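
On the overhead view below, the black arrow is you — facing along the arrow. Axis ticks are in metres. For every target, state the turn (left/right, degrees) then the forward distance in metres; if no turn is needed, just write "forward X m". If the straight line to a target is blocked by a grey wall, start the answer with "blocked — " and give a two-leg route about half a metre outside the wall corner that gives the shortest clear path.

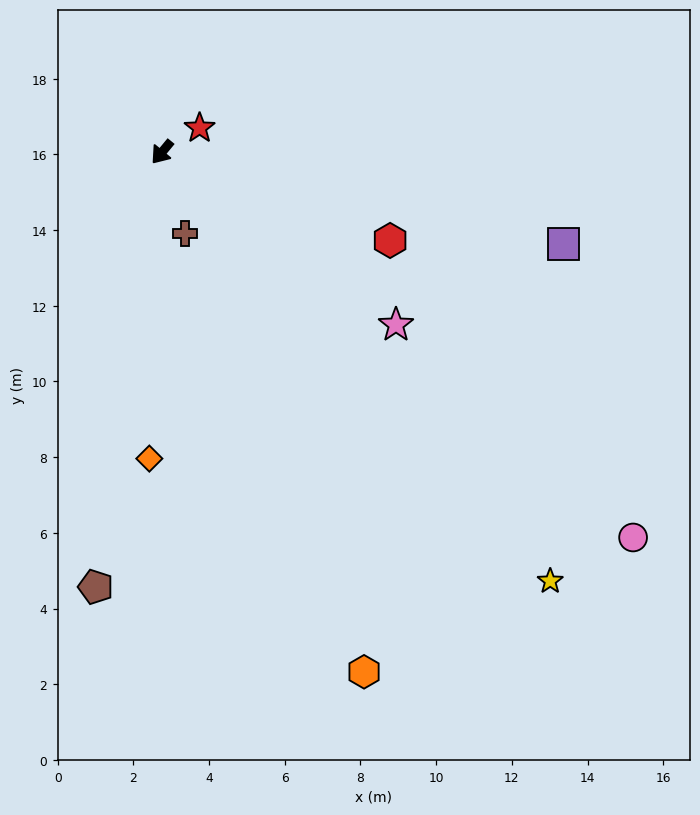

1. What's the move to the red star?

turn left 162°, forward 1.2 m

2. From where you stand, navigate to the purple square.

turn left 117°, forward 10.9 m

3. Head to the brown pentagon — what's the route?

turn left 31°, forward 11.6 m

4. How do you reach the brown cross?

turn left 55°, forward 2.2 m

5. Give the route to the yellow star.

turn left 82°, forward 15.3 m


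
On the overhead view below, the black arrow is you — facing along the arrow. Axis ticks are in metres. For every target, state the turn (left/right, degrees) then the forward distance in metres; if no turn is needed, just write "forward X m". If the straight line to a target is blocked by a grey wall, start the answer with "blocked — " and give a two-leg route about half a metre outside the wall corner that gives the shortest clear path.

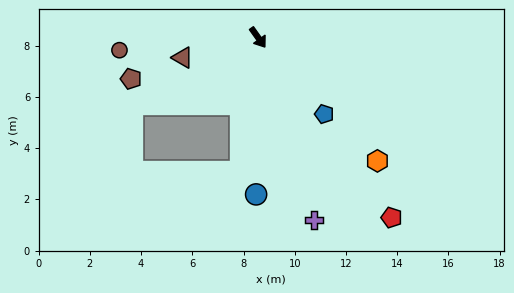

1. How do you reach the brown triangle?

turn right 111°, forward 3.1 m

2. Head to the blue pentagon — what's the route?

turn left 5°, forward 3.9 m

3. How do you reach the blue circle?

turn right 36°, forward 6.1 m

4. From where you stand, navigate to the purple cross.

turn right 18°, forward 7.4 m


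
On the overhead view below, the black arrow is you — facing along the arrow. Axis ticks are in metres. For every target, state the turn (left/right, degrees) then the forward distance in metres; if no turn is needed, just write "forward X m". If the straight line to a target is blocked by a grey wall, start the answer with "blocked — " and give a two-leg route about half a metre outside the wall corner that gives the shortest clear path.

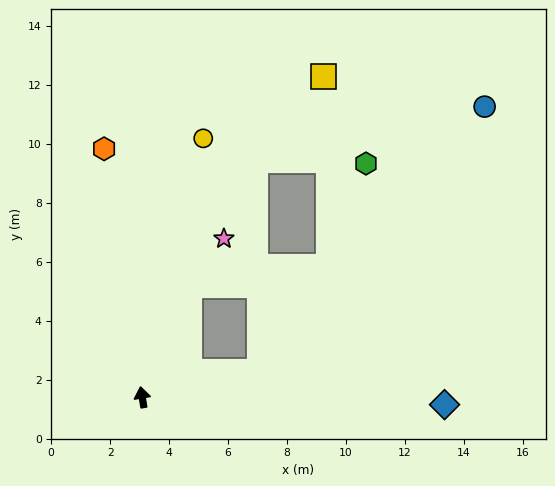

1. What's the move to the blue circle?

blocked — turn right 87°, forward 4.1 m, then turn left 37°, forward 11.8 m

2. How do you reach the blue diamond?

turn right 101°, forward 10.3 m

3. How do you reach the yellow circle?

turn right 23°, forward 9.0 m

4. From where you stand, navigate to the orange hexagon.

forward 8.5 m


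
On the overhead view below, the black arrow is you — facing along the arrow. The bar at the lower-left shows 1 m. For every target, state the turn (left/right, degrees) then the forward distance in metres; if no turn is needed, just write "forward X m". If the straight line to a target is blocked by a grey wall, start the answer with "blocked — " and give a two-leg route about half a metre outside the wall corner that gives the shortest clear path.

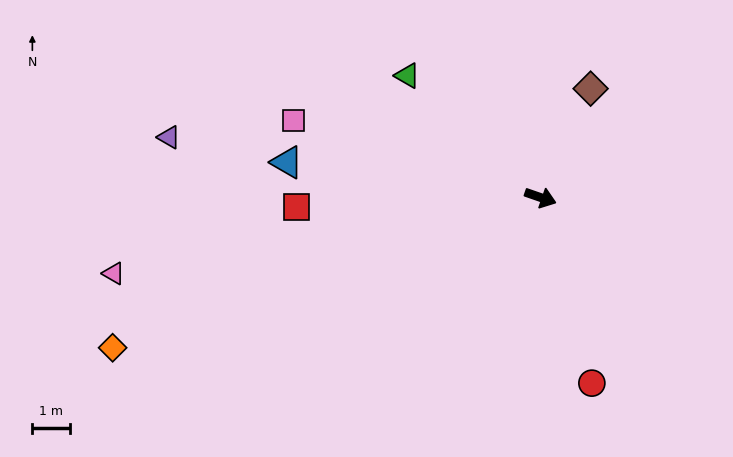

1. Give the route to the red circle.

turn right 55°, forward 5.2 m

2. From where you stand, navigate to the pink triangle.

turn right 151°, forward 11.6 m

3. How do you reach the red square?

turn right 159°, forward 6.5 m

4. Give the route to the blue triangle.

turn right 169°, forward 6.9 m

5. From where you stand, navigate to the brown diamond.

turn left 84°, forward 3.2 m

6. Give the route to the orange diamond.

turn right 142°, forward 12.2 m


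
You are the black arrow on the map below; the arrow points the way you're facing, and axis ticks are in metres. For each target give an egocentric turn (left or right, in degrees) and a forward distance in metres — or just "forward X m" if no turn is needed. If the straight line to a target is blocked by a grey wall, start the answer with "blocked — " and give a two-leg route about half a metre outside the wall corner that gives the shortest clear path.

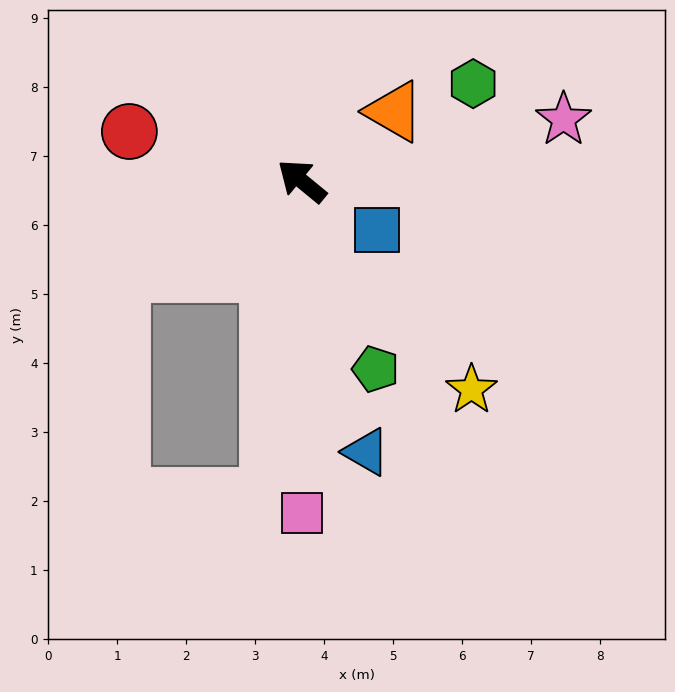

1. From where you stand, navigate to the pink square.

turn left 129°, forward 4.8 m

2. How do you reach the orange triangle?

turn right 104°, forward 1.7 m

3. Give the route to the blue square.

turn right 174°, forward 1.3 m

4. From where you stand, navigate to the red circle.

turn left 23°, forward 2.6 m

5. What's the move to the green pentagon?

turn left 151°, forward 2.9 m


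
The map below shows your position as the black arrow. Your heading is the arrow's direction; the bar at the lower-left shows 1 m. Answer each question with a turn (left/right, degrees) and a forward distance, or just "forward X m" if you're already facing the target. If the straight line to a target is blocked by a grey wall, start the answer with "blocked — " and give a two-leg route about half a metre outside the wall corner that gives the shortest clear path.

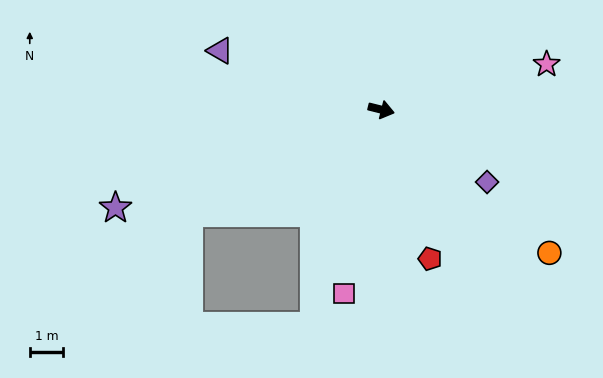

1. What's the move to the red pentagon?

turn right 58°, forward 4.7 m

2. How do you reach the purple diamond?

turn right 20°, forward 3.9 m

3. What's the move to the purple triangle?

turn left 174°, forward 5.2 m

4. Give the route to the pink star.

turn left 29°, forward 5.2 m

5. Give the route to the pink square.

turn right 87°, forward 5.6 m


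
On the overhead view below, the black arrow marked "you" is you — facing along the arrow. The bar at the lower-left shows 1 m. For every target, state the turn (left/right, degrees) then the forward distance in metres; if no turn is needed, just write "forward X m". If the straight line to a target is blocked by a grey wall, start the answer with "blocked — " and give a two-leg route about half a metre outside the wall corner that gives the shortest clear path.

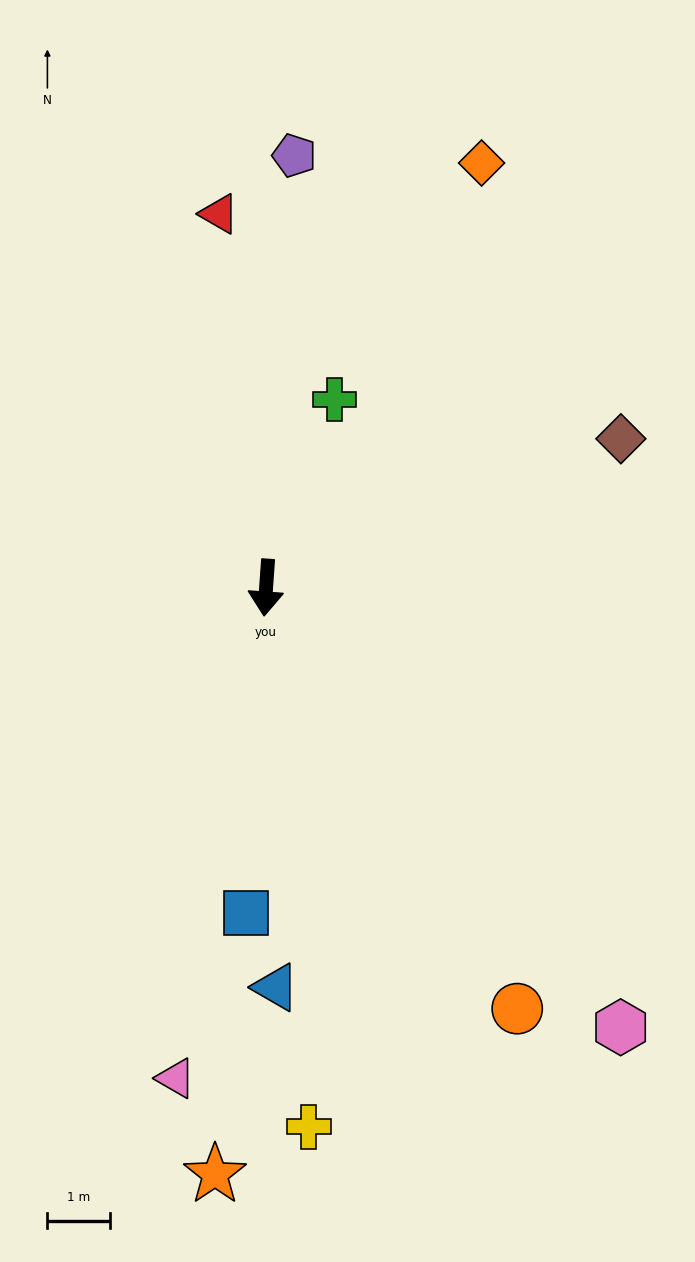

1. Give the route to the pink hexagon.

turn left 43°, forward 9.0 m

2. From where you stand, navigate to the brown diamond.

turn left 117°, forward 6.1 m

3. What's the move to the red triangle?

turn right 169°, forward 6.0 m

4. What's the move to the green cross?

turn left 164°, forward 3.2 m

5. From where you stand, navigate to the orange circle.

turn left 35°, forward 7.8 m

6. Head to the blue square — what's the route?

forward 5.2 m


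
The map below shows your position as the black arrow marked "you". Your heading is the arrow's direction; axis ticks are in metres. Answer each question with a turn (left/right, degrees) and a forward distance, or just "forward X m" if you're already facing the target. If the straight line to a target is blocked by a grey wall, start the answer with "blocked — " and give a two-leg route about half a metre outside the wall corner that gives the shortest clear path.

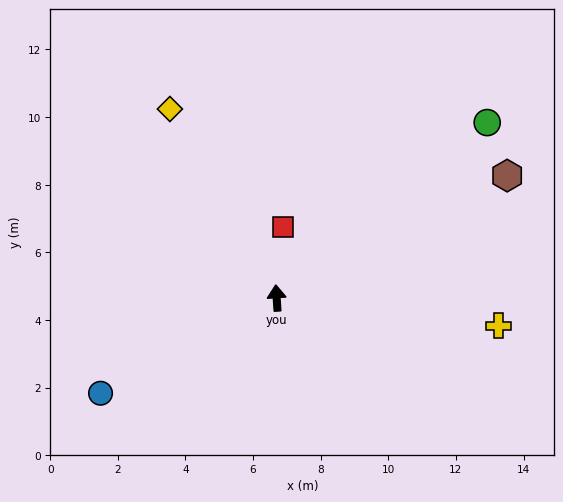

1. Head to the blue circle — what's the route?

turn left 115°, forward 5.9 m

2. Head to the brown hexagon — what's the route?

turn right 66°, forward 7.7 m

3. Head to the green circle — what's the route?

turn right 54°, forward 8.1 m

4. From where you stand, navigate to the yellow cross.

turn right 101°, forward 6.6 m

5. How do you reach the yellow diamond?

turn left 26°, forward 6.4 m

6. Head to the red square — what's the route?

turn right 9°, forward 2.1 m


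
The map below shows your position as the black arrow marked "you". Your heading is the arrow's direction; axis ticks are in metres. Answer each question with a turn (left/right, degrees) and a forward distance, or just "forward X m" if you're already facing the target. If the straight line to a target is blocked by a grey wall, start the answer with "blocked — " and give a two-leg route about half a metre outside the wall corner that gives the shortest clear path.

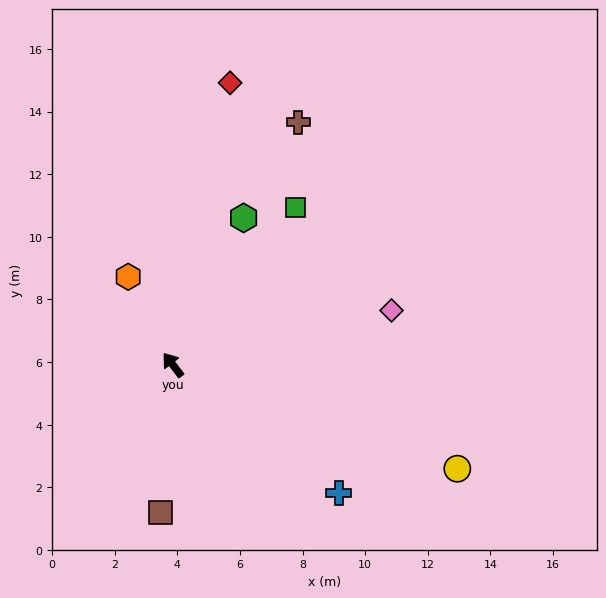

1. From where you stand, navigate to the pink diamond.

turn right 114°, forward 7.2 m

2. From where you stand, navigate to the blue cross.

turn right 165°, forward 6.7 m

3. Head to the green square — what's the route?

turn right 76°, forward 6.4 m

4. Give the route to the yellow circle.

turn right 148°, forward 9.7 m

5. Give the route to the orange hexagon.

turn right 11°, forward 3.2 m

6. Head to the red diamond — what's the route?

turn right 49°, forward 9.2 m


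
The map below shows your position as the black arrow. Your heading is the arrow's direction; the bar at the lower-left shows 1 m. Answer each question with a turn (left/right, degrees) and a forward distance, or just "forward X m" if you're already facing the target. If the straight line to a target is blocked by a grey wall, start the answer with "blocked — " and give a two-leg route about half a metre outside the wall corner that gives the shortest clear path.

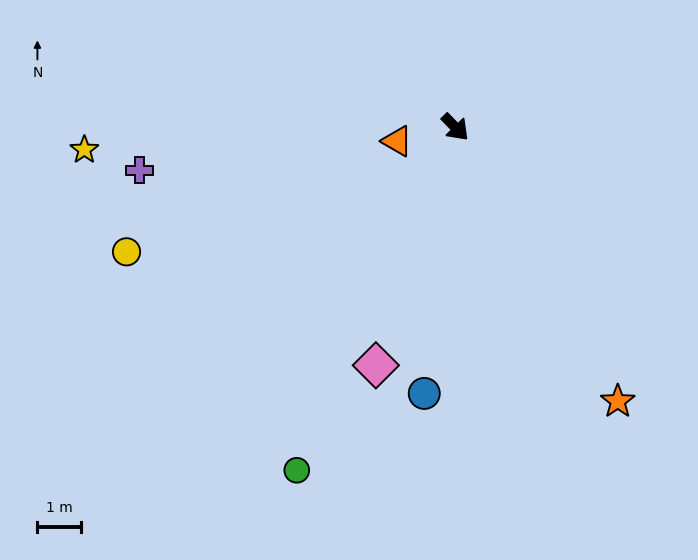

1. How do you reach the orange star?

turn right 14°, forward 7.3 m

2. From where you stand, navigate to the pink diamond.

turn right 63°, forward 5.7 m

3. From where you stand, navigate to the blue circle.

turn right 51°, forward 6.1 m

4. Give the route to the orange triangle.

turn right 121°, forward 1.4 m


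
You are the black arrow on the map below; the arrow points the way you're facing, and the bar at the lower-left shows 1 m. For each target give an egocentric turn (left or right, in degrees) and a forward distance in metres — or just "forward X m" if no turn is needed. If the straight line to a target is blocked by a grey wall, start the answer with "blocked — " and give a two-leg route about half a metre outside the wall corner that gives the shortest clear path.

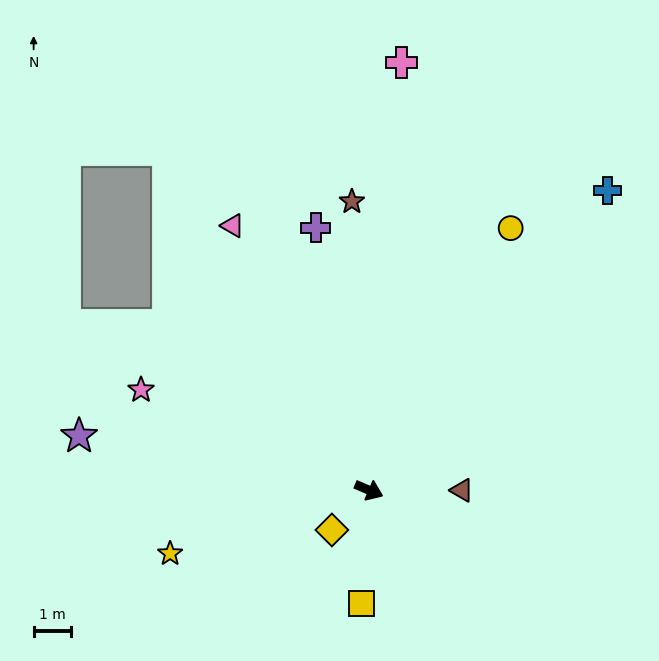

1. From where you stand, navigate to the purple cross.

turn left 125°, forward 7.1 m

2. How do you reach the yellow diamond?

turn right 110°, forward 1.4 m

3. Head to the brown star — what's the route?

turn left 116°, forward 7.7 m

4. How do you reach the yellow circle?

turn left 85°, forward 7.9 m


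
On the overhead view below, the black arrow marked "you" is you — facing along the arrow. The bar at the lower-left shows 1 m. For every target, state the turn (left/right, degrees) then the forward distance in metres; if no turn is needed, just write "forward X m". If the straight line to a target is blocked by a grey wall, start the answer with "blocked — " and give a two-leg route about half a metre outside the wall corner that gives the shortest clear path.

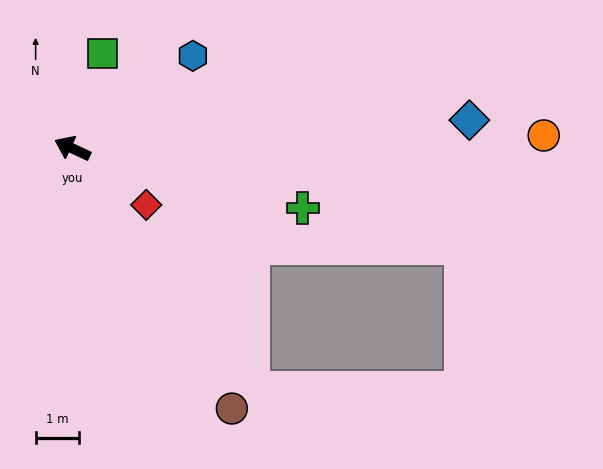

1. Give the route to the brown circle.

turn left 146°, forward 7.0 m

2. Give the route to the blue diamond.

turn right 151°, forward 9.1 m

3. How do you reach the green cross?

turn right 170°, forward 5.4 m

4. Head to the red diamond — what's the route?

turn left 168°, forward 2.1 m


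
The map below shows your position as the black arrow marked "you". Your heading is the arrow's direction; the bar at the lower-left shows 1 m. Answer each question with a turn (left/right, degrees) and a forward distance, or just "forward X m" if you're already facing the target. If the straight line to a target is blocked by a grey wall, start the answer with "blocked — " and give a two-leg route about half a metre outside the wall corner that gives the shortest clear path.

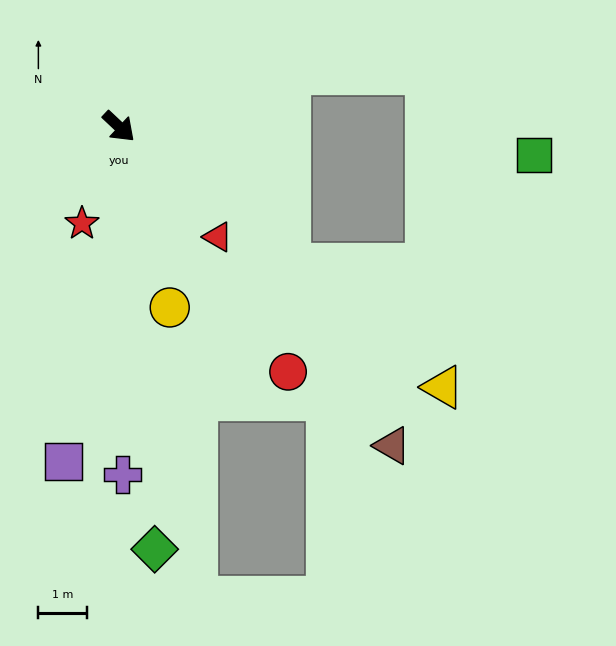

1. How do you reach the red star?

turn right 68°, forward 2.1 m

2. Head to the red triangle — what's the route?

turn right 5°, forward 3.0 m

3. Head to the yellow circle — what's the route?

turn right 31°, forward 3.8 m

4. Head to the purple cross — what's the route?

turn right 46°, forward 7.1 m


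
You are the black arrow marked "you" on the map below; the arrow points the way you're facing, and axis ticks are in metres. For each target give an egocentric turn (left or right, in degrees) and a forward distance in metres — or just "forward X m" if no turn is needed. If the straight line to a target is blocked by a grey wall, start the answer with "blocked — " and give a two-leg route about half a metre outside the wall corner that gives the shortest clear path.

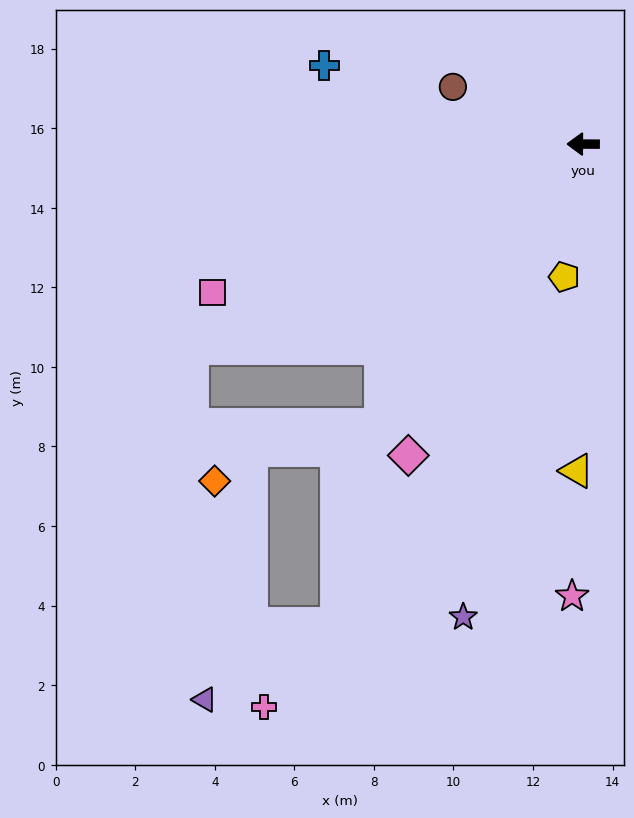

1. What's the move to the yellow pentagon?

turn left 82°, forward 3.4 m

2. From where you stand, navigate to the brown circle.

turn right 23°, forward 3.6 m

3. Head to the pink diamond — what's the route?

turn left 61°, forward 9.0 m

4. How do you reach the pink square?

turn left 22°, forward 10.0 m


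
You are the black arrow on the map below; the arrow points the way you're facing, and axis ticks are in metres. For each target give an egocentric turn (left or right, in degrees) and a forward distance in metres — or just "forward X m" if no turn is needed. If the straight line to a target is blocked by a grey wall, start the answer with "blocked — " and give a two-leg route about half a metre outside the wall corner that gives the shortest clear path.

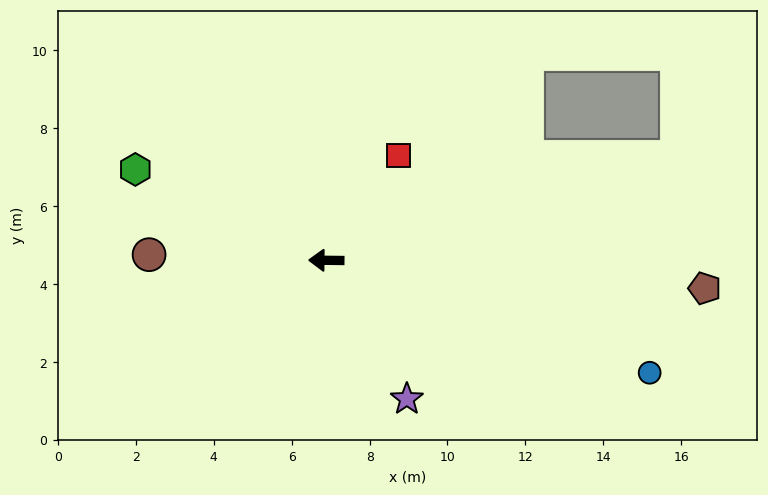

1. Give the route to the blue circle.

turn left 161°, forward 8.8 m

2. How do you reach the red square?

turn right 124°, forward 3.3 m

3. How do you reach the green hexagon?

turn right 25°, forward 5.4 m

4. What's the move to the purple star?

turn left 121°, forward 4.1 m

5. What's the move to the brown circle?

forward 4.6 m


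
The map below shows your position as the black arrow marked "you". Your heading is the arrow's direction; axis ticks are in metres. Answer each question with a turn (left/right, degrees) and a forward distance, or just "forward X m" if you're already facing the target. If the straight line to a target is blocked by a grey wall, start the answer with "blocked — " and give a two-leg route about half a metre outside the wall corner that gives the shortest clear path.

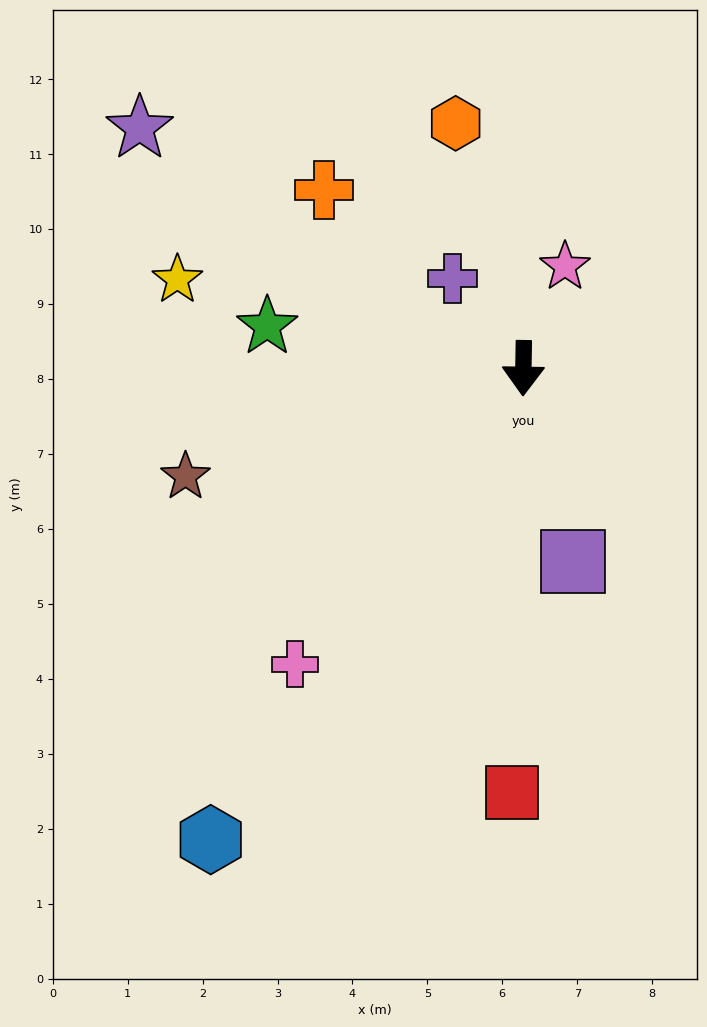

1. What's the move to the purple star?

turn right 121°, forward 6.0 m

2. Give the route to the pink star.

turn left 159°, forward 1.5 m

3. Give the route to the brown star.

turn right 71°, forward 4.7 m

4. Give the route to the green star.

turn right 98°, forward 3.5 m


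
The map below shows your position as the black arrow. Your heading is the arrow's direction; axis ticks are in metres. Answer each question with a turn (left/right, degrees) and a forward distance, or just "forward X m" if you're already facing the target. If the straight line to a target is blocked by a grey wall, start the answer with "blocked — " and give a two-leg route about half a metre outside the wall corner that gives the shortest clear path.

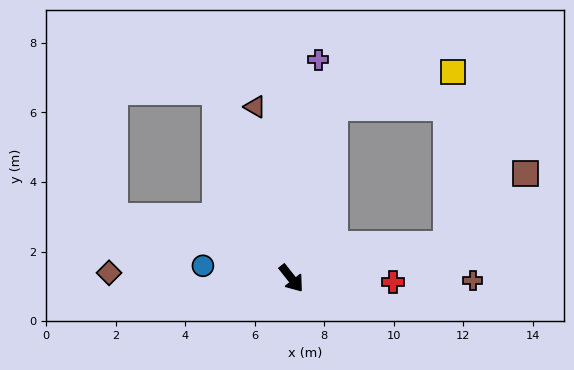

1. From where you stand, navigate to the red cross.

turn left 50°, forward 2.9 m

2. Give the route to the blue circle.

turn right 136°, forward 2.6 m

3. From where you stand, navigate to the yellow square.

blocked — turn left 128°, forward 5.1 m, then turn right 60°, forward 3.6 m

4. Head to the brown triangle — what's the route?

turn left 154°, forward 5.0 m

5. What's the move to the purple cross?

turn left 135°, forward 6.3 m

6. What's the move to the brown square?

blocked — turn left 63°, forward 4.6 m, then turn left 31°, forward 3.1 m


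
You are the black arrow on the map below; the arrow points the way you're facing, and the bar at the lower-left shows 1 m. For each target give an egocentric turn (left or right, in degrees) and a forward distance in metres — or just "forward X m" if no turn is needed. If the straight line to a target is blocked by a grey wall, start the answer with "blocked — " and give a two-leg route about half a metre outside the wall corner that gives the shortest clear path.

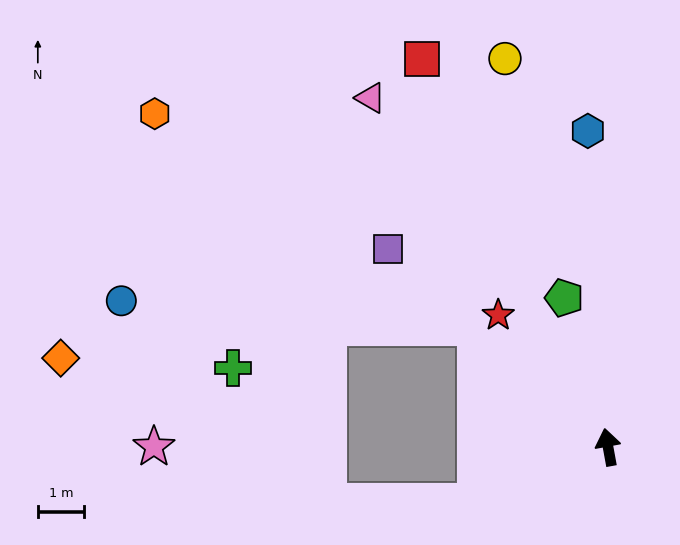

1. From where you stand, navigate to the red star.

turn left 29°, forward 3.7 m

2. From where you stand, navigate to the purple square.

turn left 38°, forward 6.4 m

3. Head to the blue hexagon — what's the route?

turn right 7°, forward 6.9 m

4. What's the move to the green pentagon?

turn left 6°, forward 3.4 m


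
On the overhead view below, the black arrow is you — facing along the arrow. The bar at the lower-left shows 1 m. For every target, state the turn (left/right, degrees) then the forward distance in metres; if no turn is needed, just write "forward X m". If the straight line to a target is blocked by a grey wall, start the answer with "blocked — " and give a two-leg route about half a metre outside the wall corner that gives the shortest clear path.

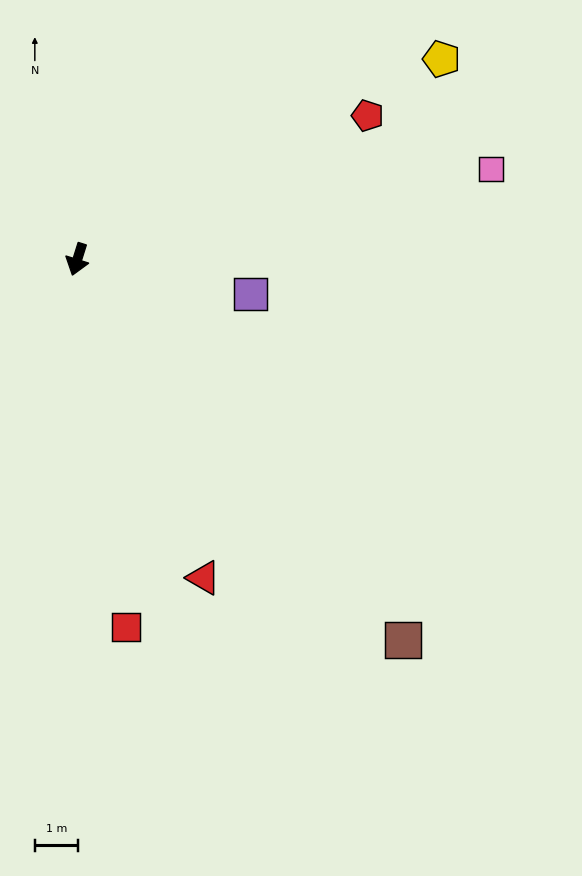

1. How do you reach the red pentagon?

turn left 134°, forward 7.5 m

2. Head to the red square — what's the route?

turn left 25°, forward 8.6 m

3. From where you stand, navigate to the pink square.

turn left 120°, forward 9.8 m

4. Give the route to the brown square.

turn left 58°, forward 11.6 m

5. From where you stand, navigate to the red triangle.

turn left 39°, forward 7.9 m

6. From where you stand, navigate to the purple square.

turn left 96°, forward 4.1 m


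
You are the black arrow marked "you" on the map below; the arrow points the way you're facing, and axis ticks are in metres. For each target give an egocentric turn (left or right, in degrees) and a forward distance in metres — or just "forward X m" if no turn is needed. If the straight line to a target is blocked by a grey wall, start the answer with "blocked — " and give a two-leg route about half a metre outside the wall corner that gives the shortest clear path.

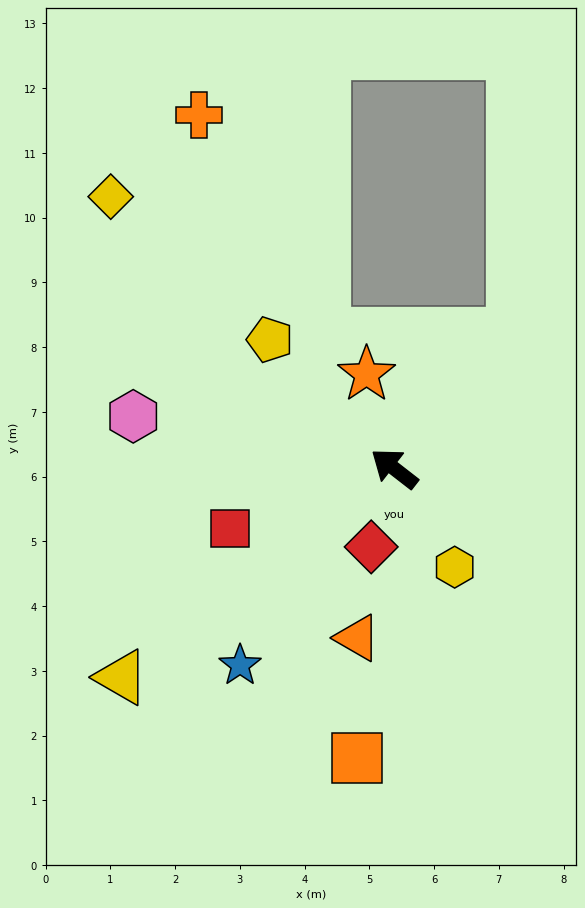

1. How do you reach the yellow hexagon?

turn left 159°, forward 1.8 m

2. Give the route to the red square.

turn left 58°, forward 2.7 m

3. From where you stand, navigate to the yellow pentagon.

turn right 8°, forward 2.8 m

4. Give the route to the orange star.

turn right 36°, forward 1.5 m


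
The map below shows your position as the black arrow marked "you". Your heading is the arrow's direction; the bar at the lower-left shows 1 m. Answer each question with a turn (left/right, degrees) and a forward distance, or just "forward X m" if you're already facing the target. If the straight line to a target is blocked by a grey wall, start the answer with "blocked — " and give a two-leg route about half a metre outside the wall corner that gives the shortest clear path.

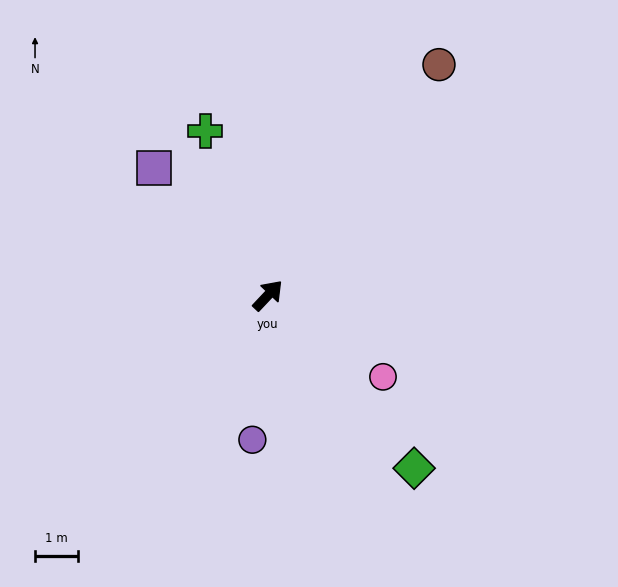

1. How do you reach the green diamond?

turn right 96°, forward 5.3 m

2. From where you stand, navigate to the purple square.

turn left 85°, forward 4.0 m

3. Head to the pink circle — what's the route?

turn right 82°, forward 3.3 m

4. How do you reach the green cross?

turn left 64°, forward 4.1 m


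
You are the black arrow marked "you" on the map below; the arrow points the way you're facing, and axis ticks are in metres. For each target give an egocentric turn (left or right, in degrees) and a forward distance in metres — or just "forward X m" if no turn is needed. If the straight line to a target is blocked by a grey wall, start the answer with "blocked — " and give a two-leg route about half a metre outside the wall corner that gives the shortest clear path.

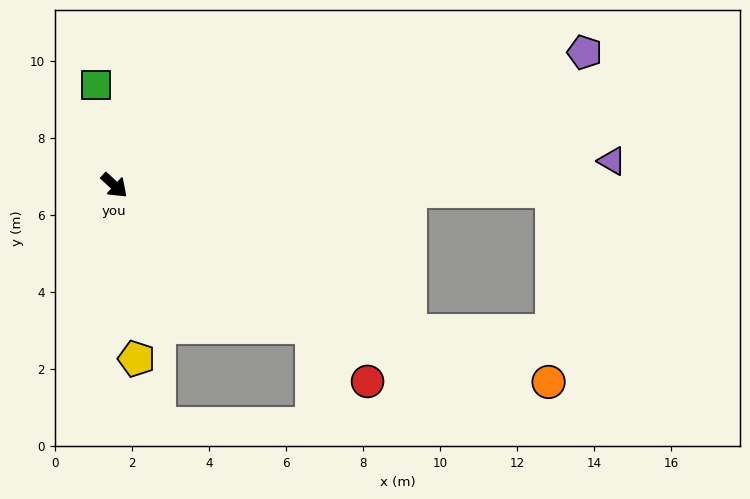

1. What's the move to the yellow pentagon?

turn right 40°, forward 4.5 m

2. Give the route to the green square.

turn left 143°, forward 2.7 m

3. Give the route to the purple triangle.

turn left 45°, forward 12.9 m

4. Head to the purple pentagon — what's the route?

turn left 58°, forward 12.7 m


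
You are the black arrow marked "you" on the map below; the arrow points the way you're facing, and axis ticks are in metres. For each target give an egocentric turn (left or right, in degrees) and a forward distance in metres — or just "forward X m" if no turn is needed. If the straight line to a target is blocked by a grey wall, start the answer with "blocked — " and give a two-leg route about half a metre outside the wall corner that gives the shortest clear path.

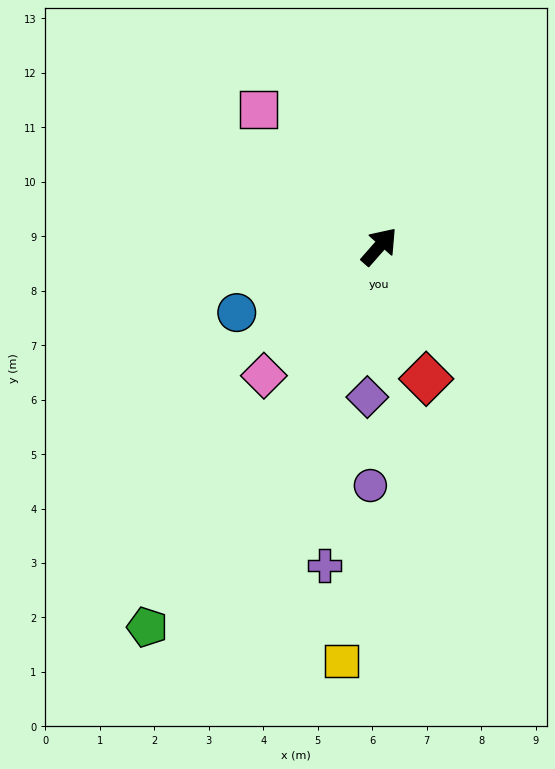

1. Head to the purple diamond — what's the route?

turn right 143°, forward 2.8 m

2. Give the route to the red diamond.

turn right 119°, forward 2.6 m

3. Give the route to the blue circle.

turn left 156°, forward 2.9 m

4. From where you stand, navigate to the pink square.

turn left 83°, forward 3.3 m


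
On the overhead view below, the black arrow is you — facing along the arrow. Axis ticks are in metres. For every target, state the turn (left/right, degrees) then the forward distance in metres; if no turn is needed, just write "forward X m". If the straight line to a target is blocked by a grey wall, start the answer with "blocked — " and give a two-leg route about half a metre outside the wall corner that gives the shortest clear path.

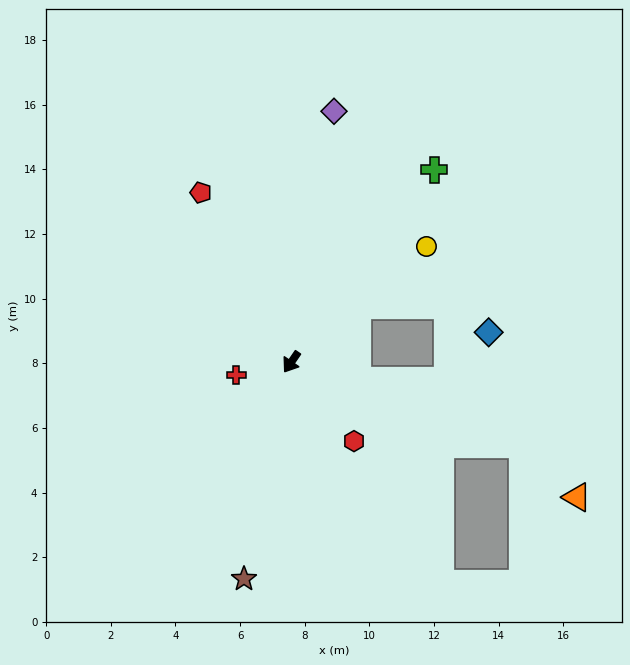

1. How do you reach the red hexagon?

turn left 73°, forward 3.1 m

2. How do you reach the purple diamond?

turn right 155°, forward 7.9 m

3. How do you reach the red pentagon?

turn right 117°, forward 5.9 m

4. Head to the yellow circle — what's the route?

turn left 165°, forward 5.5 m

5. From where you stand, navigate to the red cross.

turn right 42°, forward 1.8 m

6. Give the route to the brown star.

turn left 22°, forward 6.9 m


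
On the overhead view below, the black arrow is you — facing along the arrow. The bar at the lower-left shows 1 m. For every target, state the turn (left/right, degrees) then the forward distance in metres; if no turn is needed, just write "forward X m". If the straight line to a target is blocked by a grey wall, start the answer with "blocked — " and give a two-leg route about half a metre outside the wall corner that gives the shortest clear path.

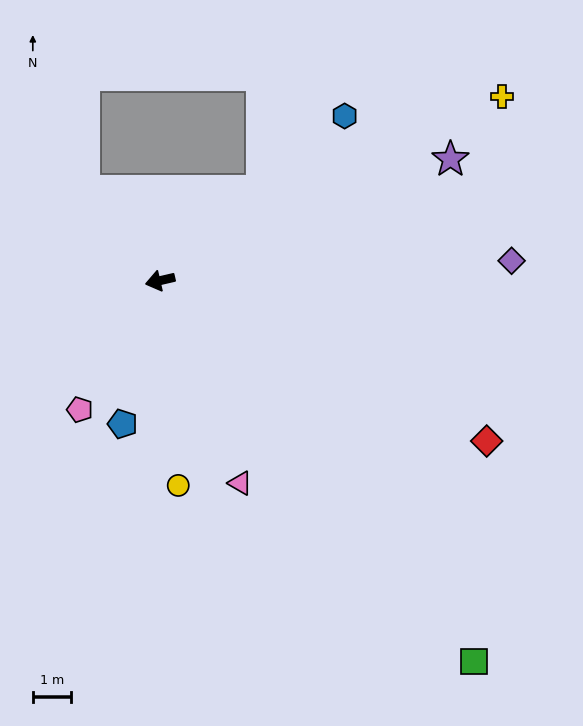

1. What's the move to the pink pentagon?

turn left 45°, forward 4.0 m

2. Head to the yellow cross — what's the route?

turn right 165°, forward 10.3 m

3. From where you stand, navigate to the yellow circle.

turn left 82°, forward 5.4 m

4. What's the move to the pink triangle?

turn left 99°, forward 5.8 m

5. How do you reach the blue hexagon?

turn right 151°, forward 6.5 m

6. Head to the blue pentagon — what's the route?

turn left 62°, forward 3.9 m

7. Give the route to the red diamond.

turn left 141°, forward 9.6 m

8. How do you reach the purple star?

turn right 170°, forward 8.3 m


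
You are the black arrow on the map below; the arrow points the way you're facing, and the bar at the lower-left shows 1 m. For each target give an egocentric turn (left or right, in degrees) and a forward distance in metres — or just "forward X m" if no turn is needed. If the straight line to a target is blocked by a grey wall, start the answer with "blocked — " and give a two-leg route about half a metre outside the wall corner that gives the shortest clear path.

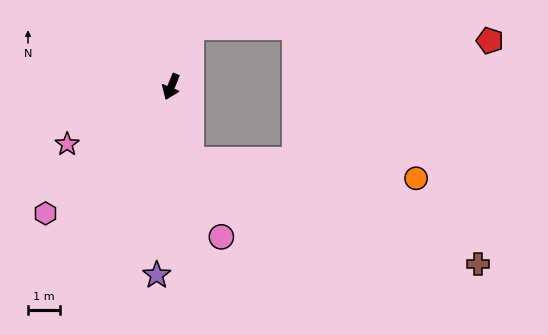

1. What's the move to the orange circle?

blocked — turn left 37°, forward 2.4 m, then turn left 71°, forward 7.1 m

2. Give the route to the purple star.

turn left 18°, forward 6.0 m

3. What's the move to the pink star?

turn right 39°, forward 3.7 m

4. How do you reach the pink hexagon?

turn right 22°, forward 5.6 m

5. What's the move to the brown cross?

blocked — turn left 37°, forward 2.4 m, then turn left 55°, forward 9.6 m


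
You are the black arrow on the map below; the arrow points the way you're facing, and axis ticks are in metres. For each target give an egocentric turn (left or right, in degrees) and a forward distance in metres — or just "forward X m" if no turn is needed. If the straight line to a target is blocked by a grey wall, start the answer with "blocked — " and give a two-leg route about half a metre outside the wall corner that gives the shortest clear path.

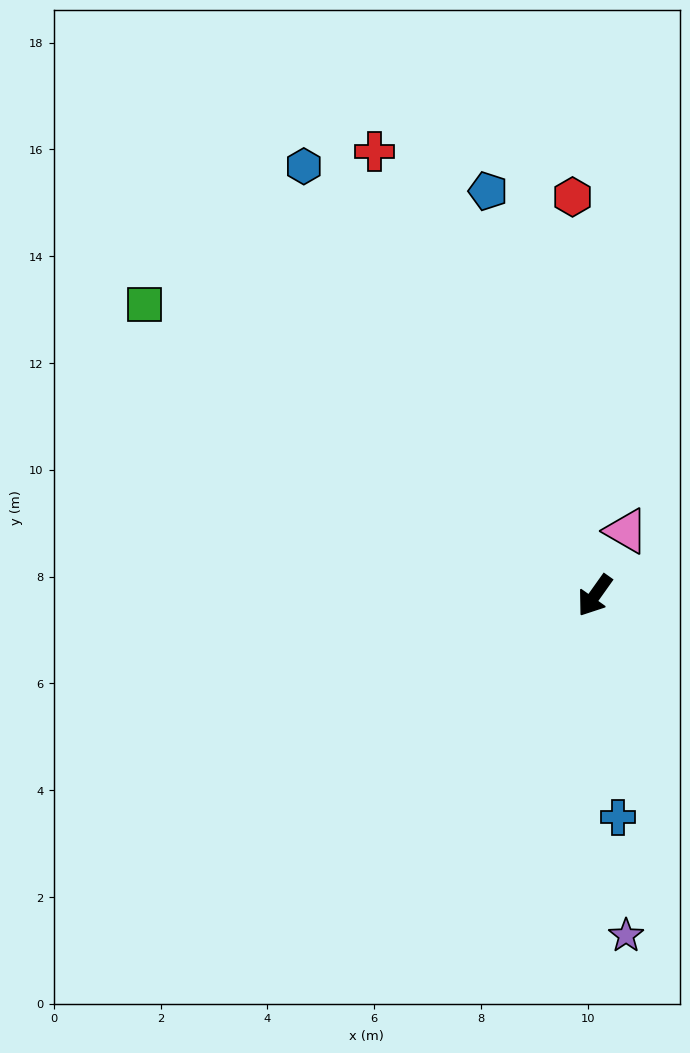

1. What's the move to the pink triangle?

turn right 171°, forward 1.3 m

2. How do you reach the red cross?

turn right 118°, forward 9.3 m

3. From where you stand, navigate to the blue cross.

turn left 41°, forward 4.2 m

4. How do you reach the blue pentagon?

turn right 130°, forward 7.8 m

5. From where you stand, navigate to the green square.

turn right 87°, forward 10.0 m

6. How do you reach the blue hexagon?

turn right 110°, forward 9.7 m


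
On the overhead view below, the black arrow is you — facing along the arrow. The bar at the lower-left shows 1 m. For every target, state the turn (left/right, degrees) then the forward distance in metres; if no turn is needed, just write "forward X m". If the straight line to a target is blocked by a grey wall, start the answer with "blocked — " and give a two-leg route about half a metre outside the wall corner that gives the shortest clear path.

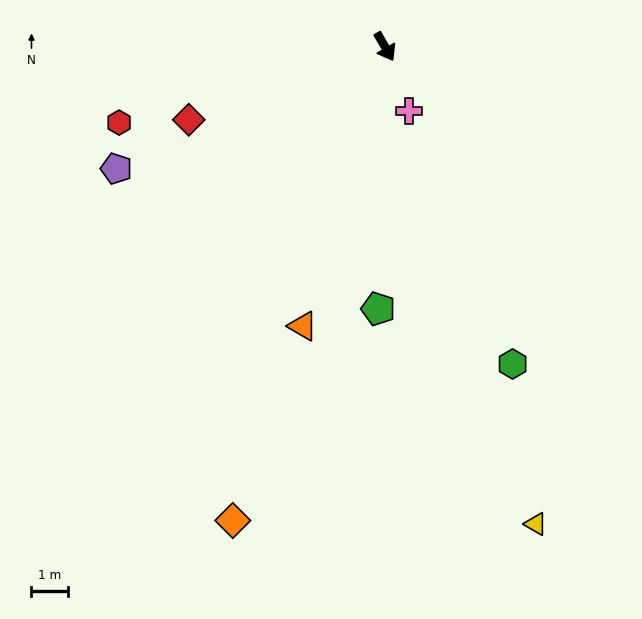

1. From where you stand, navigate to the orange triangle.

turn right 46°, forward 8.0 m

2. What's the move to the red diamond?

turn right 100°, forward 5.7 m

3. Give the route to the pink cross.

turn right 10°, forward 1.9 m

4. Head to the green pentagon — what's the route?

turn right 31°, forward 7.2 m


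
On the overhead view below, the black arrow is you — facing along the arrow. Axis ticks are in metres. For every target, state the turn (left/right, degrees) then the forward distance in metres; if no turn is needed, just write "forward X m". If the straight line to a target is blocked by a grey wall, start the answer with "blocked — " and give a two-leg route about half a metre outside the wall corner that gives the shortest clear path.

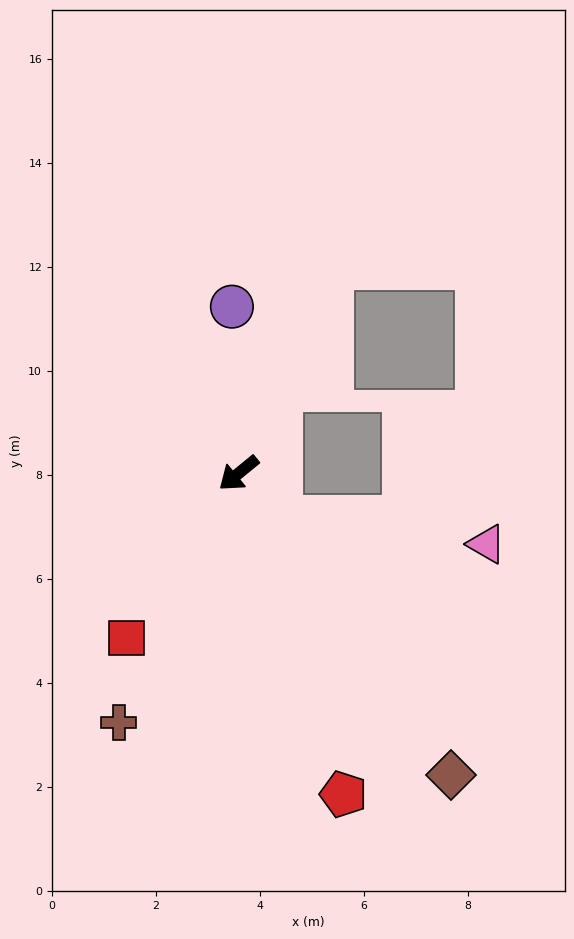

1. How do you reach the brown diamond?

turn left 86°, forward 7.1 m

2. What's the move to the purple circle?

turn right 127°, forward 3.2 m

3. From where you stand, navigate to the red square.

turn left 16°, forward 3.8 m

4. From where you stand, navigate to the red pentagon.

turn left 69°, forward 6.5 m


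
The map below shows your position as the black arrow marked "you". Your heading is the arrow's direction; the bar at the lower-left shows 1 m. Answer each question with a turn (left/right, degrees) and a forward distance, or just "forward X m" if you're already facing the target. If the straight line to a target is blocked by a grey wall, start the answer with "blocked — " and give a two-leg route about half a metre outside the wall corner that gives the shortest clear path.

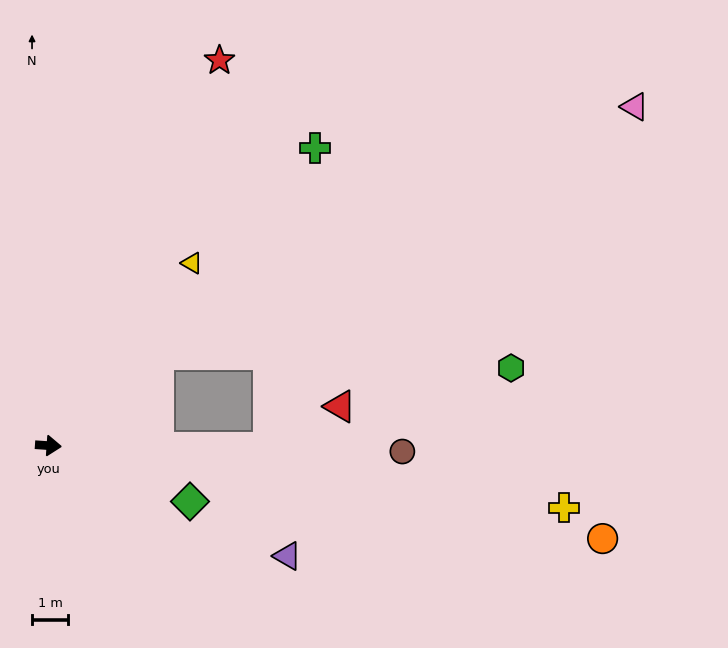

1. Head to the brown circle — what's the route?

turn left 3°, forward 9.8 m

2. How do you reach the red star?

turn left 70°, forward 11.6 m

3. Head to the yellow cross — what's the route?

turn right 3°, forward 14.3 m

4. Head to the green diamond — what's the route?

turn right 18°, forward 4.2 m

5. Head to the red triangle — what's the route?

blocked — turn left 3°, forward 6.1 m, then turn left 31°, forward 2.3 m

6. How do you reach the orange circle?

turn right 6°, forward 15.5 m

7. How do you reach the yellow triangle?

turn left 56°, forward 6.4 m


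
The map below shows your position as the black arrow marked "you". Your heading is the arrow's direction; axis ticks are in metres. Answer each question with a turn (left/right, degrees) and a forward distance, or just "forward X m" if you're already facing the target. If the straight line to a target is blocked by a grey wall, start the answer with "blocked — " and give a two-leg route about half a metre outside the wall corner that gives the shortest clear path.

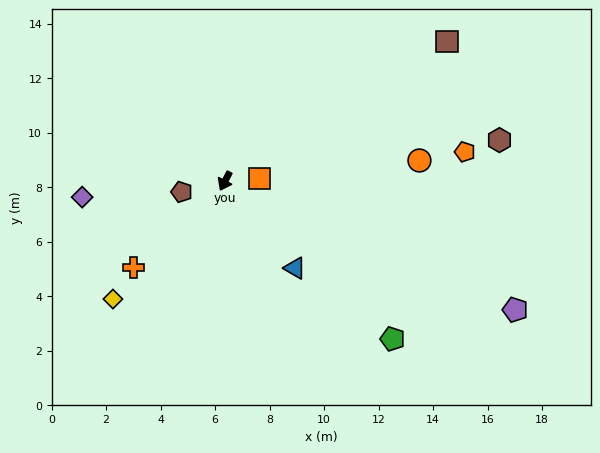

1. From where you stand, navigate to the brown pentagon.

turn right 49°, forward 1.6 m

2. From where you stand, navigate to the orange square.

turn left 122°, forward 1.3 m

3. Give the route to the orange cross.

turn right 19°, forward 4.6 m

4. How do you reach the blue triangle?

turn left 66°, forward 4.1 m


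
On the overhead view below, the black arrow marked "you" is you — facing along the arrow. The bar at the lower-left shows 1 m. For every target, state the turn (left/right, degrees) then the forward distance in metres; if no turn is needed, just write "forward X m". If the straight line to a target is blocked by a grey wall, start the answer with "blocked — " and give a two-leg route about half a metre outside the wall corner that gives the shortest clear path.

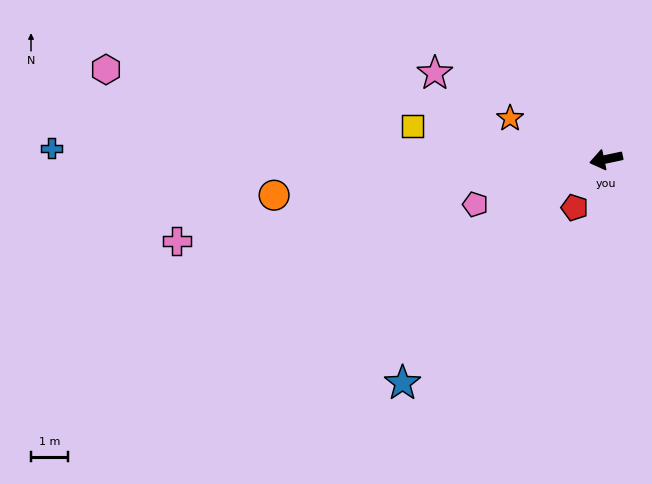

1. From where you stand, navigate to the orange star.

turn right 35°, forward 2.8 m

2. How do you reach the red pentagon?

turn left 45°, forward 1.6 m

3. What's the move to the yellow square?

turn right 22°, forward 5.3 m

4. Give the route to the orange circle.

turn right 6°, forward 9.0 m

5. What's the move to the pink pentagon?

turn left 7°, forward 3.7 m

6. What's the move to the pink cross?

forward 11.8 m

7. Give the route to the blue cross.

turn right 13°, forward 15.0 m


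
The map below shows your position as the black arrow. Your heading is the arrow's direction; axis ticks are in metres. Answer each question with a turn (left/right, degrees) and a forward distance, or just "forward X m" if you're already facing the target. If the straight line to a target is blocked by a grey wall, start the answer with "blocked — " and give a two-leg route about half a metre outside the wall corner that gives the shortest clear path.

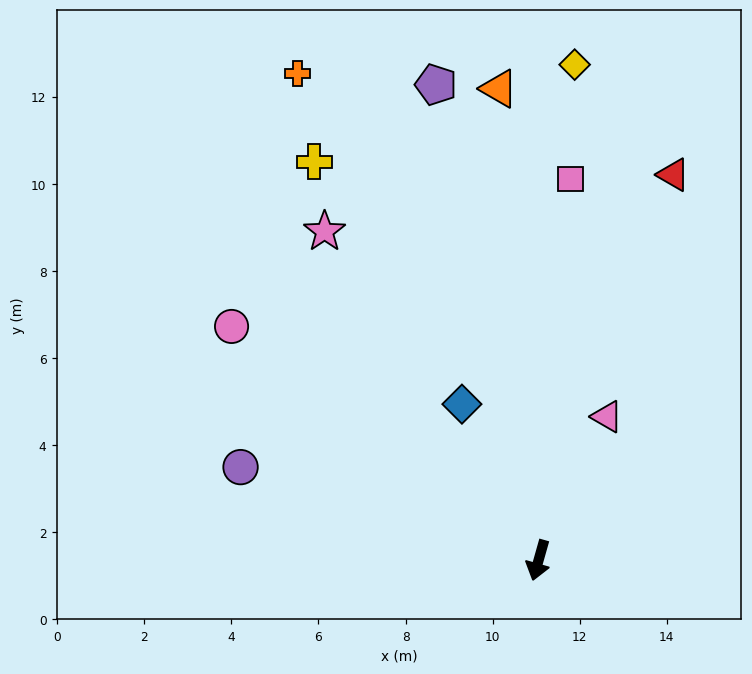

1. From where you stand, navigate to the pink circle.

turn right 112°, forward 8.9 m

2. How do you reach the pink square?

turn right 169°, forward 8.8 m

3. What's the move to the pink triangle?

turn left 170°, forward 3.7 m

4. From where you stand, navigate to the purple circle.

turn right 92°, forward 7.2 m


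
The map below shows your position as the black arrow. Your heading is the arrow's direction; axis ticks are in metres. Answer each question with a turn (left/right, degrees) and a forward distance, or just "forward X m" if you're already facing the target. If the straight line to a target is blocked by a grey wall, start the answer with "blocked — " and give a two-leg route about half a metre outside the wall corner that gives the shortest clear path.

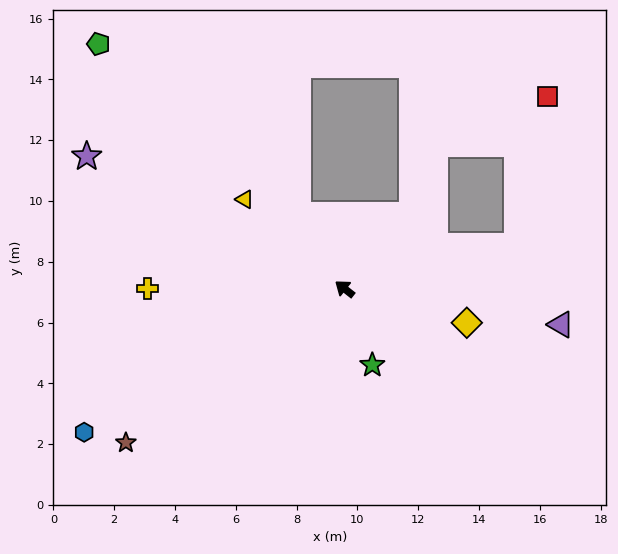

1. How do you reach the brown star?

turn left 73°, forward 8.8 m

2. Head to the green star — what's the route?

turn left 148°, forward 2.7 m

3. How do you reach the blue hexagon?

turn left 67°, forward 9.8 m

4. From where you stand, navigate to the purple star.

turn left 11°, forward 9.5 m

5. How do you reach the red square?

blocked — turn right 128°, forward 5.8 m, then turn left 64°, forward 5.0 m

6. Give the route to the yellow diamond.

turn right 157°, forward 4.2 m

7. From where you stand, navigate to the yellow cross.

turn left 38°, forward 6.5 m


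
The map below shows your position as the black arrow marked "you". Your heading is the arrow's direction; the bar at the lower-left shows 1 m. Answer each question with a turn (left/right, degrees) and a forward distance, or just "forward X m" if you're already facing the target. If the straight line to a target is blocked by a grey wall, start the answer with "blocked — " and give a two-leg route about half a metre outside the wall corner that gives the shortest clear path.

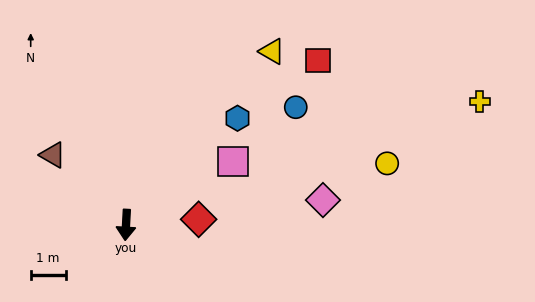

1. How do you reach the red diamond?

turn left 98°, forward 2.1 m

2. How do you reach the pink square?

turn left 124°, forward 3.6 m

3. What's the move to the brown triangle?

turn right 131°, forward 2.9 m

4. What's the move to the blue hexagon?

turn left 137°, forward 4.4 m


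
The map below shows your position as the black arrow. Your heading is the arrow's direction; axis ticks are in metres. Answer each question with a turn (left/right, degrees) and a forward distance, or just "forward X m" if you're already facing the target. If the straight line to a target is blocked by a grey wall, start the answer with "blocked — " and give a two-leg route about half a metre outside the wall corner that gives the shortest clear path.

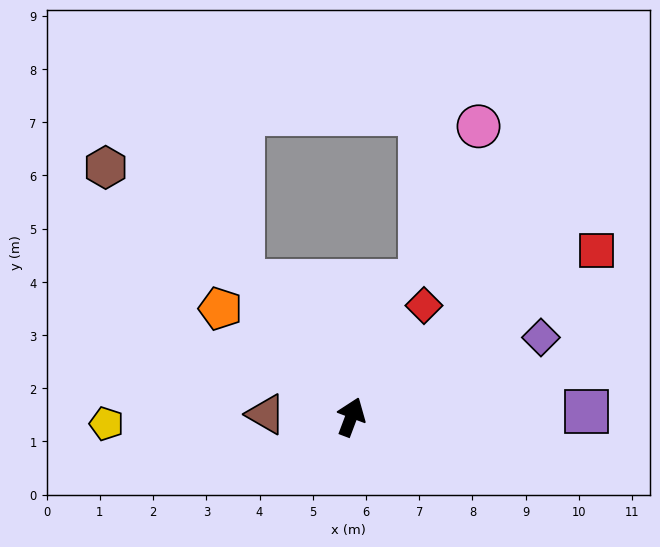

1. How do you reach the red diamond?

turn right 12°, forward 2.5 m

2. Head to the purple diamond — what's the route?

turn right 47°, forward 3.9 m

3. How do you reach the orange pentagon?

turn left 71°, forward 3.2 m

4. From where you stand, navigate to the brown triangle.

turn left 109°, forward 1.6 m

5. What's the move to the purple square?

turn right 68°, forward 4.4 m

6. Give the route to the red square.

turn right 35°, forward 5.6 m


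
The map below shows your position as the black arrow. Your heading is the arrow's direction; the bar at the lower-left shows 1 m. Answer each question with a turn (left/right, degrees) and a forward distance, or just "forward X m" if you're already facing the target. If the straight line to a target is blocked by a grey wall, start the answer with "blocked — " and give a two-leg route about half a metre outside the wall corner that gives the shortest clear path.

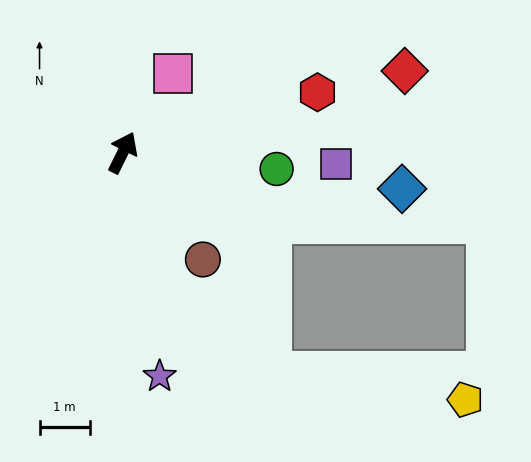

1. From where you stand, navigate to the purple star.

turn right 144°, forward 4.5 m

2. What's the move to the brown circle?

turn right 117°, forward 2.7 m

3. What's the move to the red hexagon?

turn right 46°, forward 4.0 m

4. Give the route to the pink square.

turn right 6°, forward 1.9 m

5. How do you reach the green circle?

turn right 70°, forward 3.1 m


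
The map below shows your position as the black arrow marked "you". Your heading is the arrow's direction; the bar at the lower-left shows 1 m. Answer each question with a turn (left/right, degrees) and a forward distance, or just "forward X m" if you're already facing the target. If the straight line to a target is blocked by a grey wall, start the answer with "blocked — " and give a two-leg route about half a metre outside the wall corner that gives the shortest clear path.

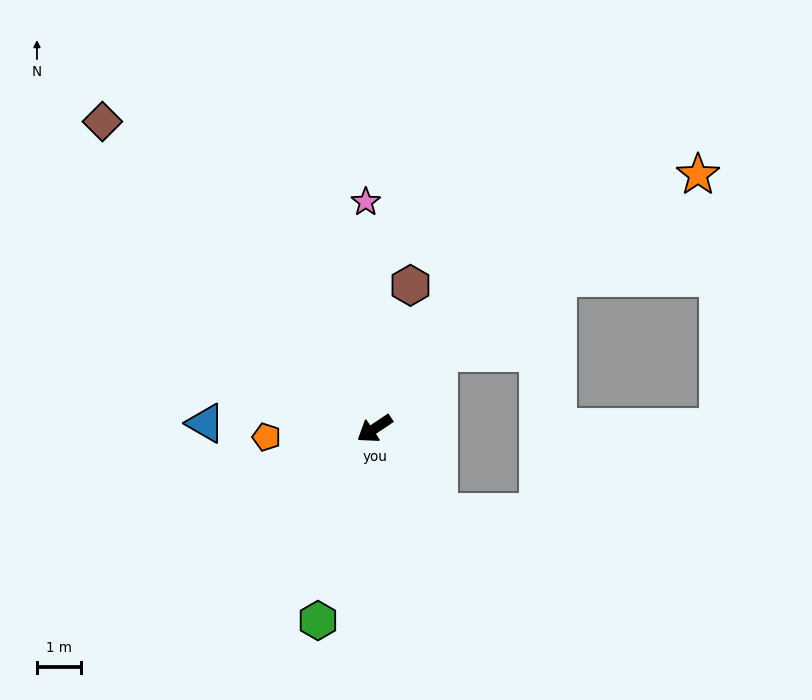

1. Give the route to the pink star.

turn right 122°, forward 5.2 m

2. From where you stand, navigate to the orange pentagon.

turn right 29°, forward 2.5 m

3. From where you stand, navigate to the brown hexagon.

turn right 138°, forward 3.4 m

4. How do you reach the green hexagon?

turn left 40°, forward 4.6 m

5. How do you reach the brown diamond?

turn right 82°, forward 9.4 m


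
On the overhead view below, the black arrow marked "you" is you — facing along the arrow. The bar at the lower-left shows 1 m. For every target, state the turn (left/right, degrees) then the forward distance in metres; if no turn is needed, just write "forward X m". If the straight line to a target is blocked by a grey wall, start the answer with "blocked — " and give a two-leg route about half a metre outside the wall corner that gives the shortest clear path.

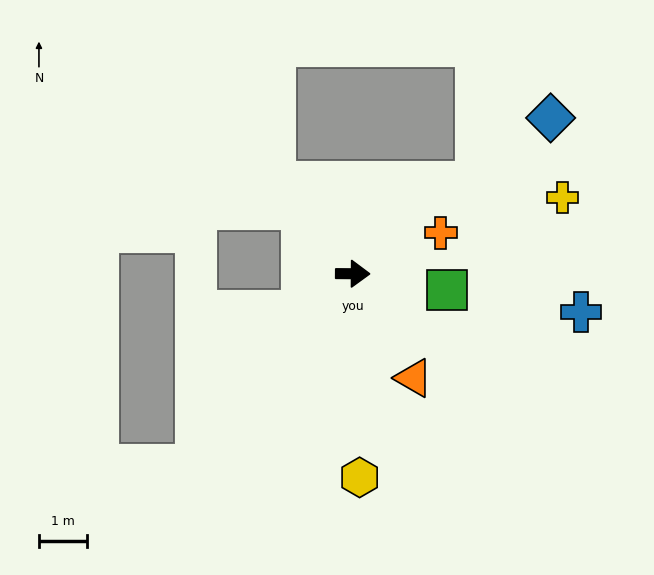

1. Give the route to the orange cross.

turn left 25°, forward 2.0 m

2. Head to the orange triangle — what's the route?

turn right 59°, forward 2.5 m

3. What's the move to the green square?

turn right 9°, forward 2.0 m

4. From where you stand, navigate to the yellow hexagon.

turn right 88°, forward 4.2 m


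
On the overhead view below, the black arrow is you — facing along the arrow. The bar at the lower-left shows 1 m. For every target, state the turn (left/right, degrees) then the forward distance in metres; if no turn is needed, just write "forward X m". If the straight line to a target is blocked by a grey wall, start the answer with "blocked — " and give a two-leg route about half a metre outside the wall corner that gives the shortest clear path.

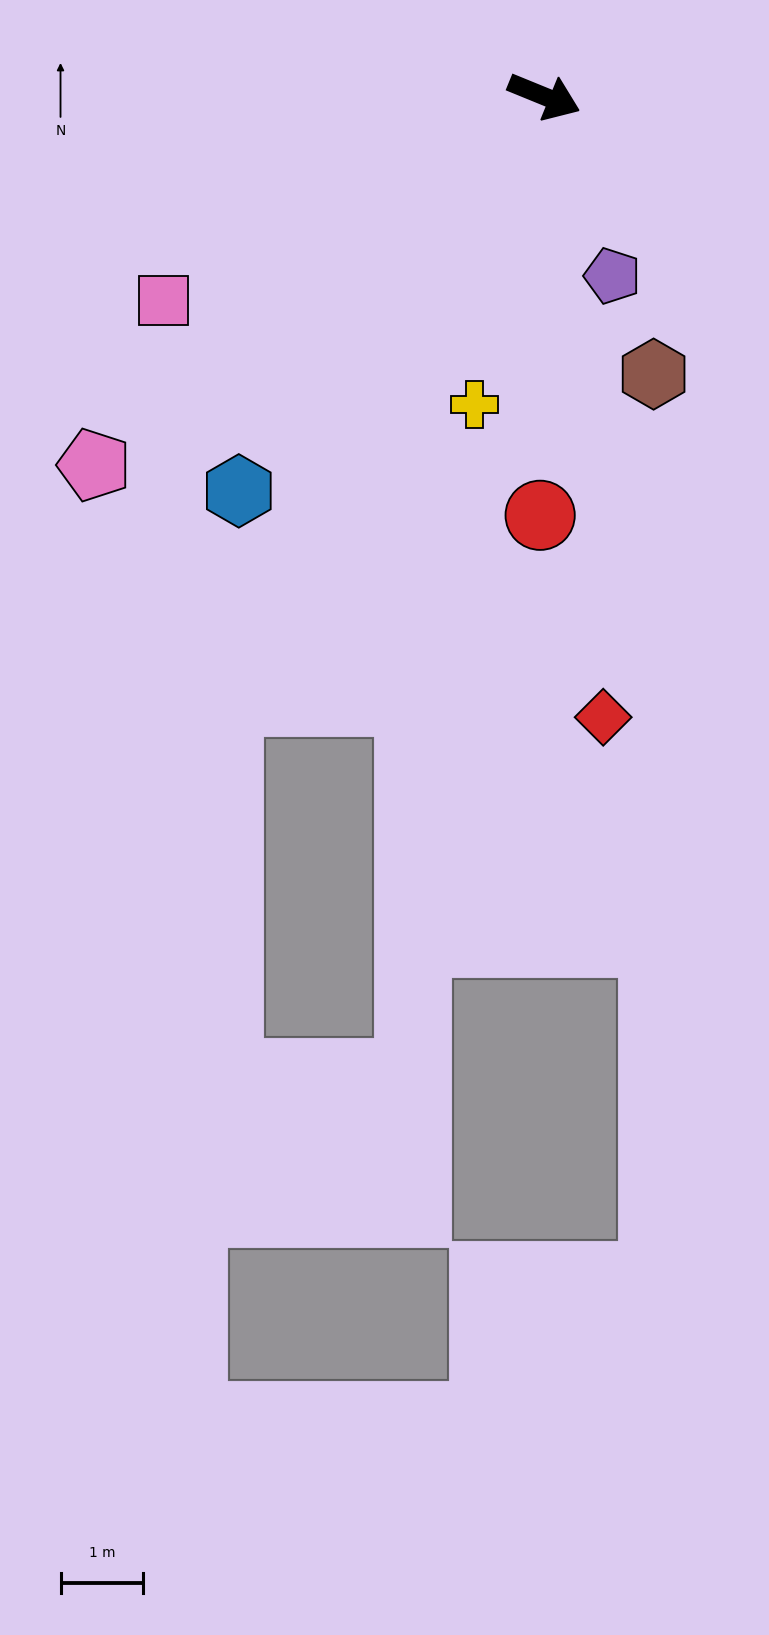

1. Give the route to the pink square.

turn right 130°, forward 5.2 m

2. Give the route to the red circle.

turn right 68°, forward 5.1 m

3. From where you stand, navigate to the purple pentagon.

turn right 47°, forward 2.3 m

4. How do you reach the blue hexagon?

turn right 106°, forward 6.0 m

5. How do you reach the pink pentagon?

turn right 118°, forward 7.1 m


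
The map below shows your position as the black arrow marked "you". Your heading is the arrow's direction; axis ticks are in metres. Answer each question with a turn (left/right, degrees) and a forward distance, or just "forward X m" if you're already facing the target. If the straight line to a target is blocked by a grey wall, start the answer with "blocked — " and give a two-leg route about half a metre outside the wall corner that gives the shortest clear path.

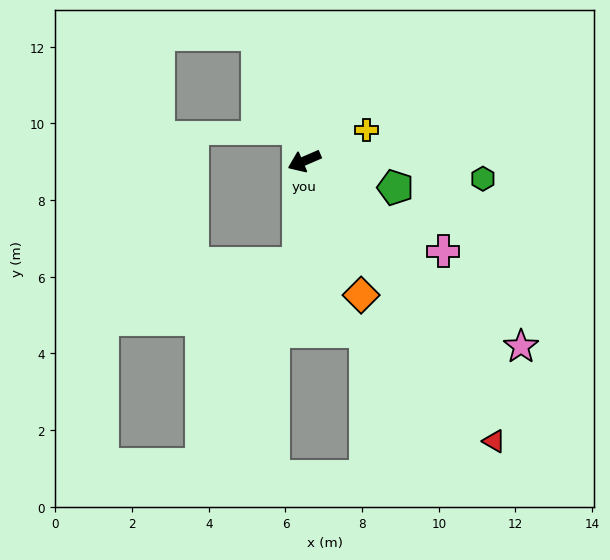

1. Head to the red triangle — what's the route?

turn left 101°, forward 8.8 m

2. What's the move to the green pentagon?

turn left 140°, forward 2.5 m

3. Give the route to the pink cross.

turn left 124°, forward 4.3 m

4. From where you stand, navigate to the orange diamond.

turn left 90°, forward 3.8 m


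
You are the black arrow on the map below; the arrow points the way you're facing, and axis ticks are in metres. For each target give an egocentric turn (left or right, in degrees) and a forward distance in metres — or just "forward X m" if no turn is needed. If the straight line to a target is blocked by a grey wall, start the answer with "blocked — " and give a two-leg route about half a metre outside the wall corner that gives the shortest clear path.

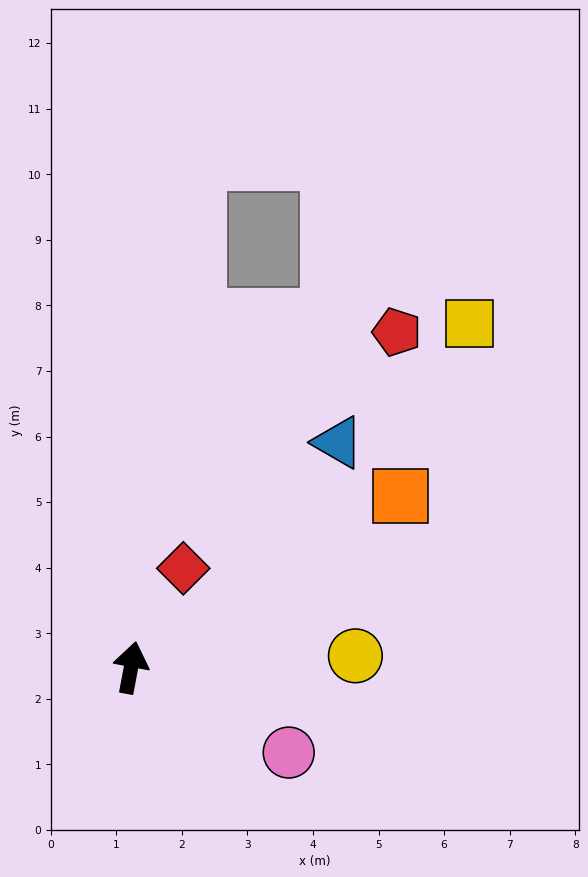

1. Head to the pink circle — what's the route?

turn right 108°, forward 2.7 m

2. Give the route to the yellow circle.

turn right 76°, forward 3.4 m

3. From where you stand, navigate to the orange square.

turn right 47°, forward 4.9 m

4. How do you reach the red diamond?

turn right 17°, forward 1.7 m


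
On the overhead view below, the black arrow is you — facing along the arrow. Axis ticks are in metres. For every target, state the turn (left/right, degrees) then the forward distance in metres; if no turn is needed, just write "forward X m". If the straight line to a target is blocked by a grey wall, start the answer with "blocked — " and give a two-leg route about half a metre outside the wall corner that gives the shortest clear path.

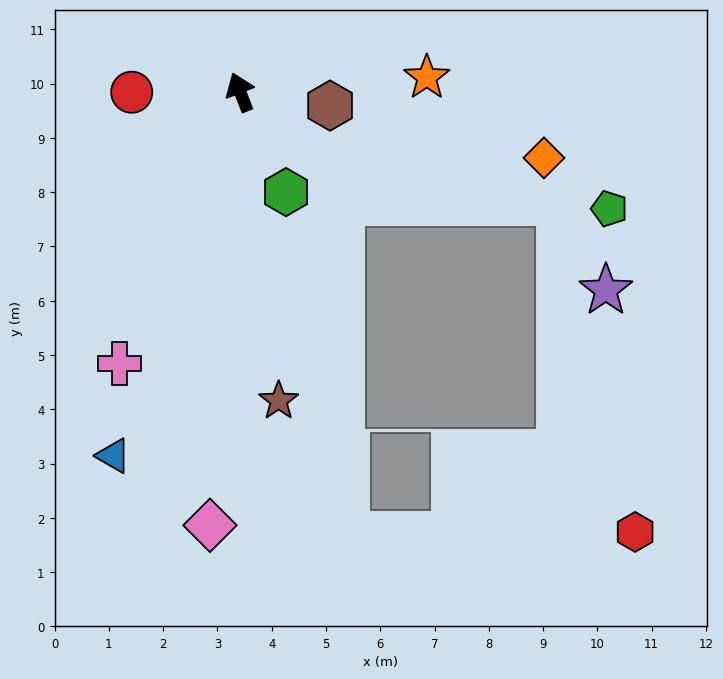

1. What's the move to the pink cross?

turn left 135°, forward 5.5 m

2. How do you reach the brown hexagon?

turn right 120°, forward 1.7 m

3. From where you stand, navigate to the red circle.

turn left 69°, forward 2.0 m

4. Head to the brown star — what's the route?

turn left 166°, forward 5.7 m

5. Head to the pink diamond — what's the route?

turn left 155°, forward 8.0 m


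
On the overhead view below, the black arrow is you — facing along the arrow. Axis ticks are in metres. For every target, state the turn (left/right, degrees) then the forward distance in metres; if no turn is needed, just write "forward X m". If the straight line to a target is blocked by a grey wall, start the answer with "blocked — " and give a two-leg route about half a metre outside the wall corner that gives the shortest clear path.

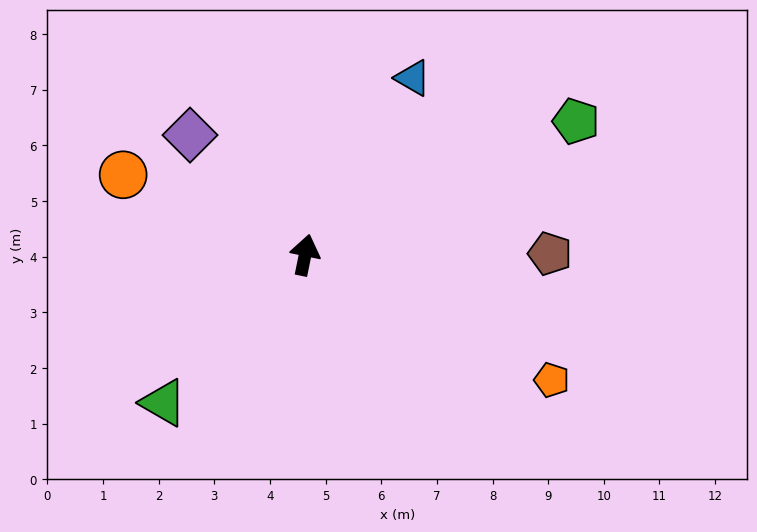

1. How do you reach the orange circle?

turn left 78°, forward 3.6 m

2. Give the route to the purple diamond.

turn left 55°, forward 3.0 m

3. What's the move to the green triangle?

turn left 148°, forward 3.7 m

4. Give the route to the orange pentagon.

turn right 105°, forward 5.0 m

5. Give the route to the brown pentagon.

turn right 78°, forward 4.4 m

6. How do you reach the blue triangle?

turn right 20°, forward 3.7 m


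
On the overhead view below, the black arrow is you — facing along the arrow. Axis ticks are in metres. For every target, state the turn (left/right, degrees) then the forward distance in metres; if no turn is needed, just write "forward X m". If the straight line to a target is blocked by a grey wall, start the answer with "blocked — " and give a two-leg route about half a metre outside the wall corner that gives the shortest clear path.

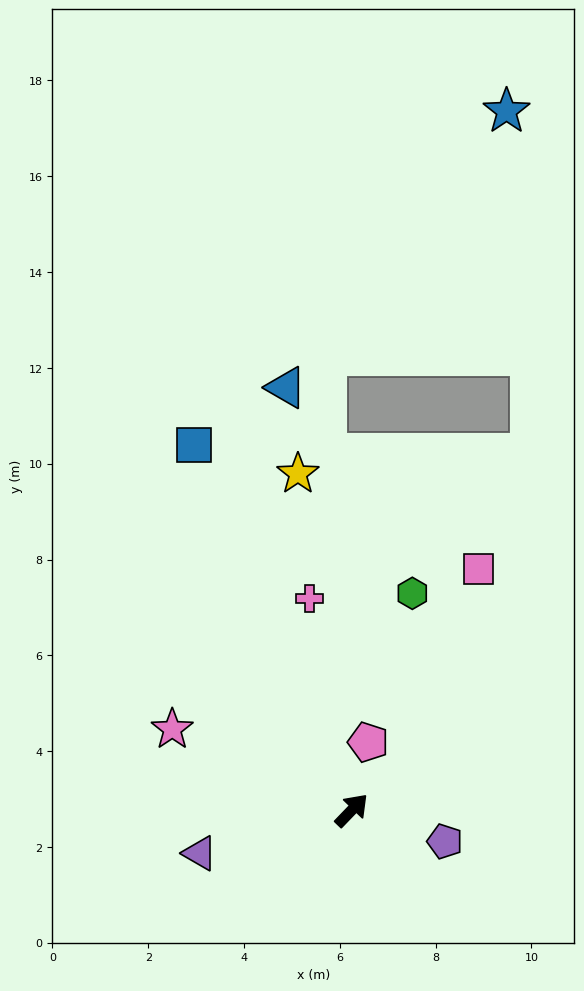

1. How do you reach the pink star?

turn left 110°, forward 4.1 m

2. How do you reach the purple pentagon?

turn right 65°, forward 2.1 m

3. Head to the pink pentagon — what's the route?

turn left 30°, forward 1.5 m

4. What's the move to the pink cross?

turn left 55°, forward 4.5 m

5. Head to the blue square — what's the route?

turn left 67°, forward 8.3 m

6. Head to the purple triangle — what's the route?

turn left 150°, forward 3.3 m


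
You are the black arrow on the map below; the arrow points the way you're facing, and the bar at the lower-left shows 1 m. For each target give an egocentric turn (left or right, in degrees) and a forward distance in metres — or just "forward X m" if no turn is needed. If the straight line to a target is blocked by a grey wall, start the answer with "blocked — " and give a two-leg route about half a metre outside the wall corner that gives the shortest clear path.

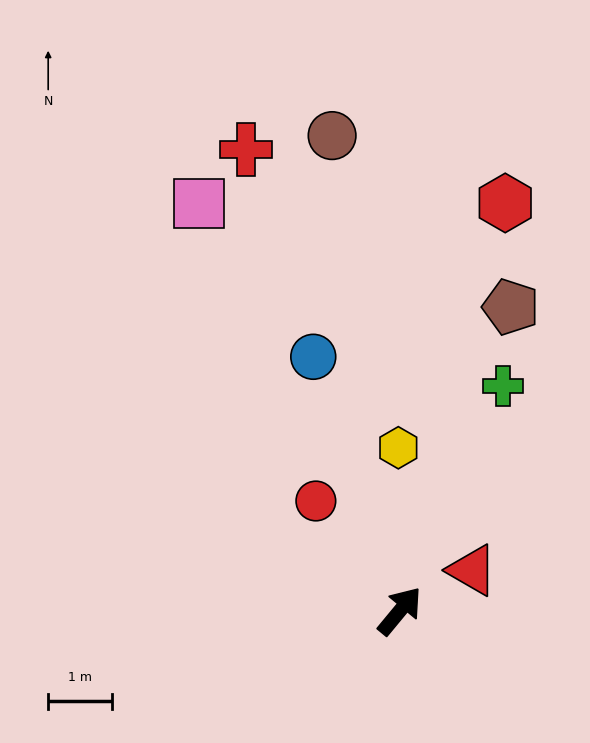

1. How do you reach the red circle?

turn left 77°, forward 2.2 m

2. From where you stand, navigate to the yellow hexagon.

turn left 40°, forward 2.6 m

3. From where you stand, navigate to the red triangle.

turn right 21°, forward 1.3 m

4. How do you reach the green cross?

turn left 15°, forward 3.9 m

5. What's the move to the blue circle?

turn left 58°, forward 4.2 m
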